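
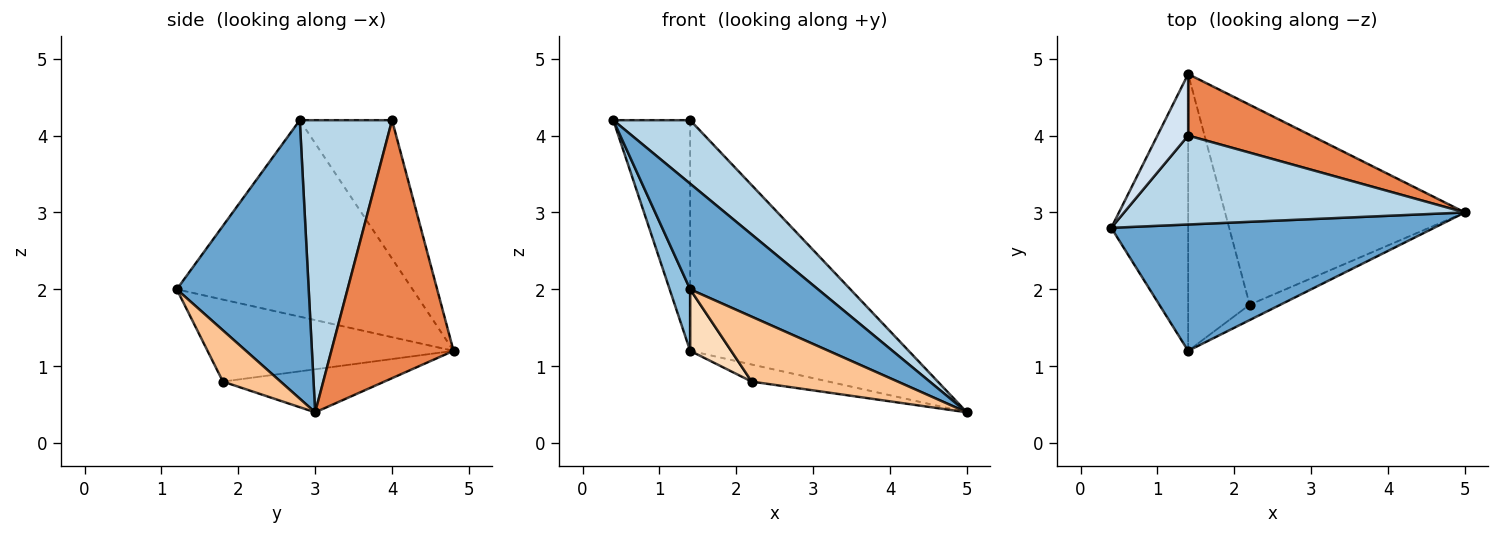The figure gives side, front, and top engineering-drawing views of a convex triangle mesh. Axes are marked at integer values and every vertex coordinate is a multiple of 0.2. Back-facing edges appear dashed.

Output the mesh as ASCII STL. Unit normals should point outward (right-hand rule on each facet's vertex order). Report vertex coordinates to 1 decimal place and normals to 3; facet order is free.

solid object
 facet normal 0.552 -0.535 0.640
  outer loop
   vertex 1.4 1.2 2.0
   vertex 5.0 3.0 0.4
   vertex 0.4 2.8 4.2
  endloop
 endfacet
 facet normal -0.928 -0.081 -0.363
  outer loop
   vertex 1.4 1.2 2.0
   vertex 0.4 2.8 4.2
   vertex 1.4 4.8 1.2
  endloop
 endfacet
 facet normal 0.572 -0.477 0.667
  outer loop
   vertex 1.4 4.0 4.2
   vertex 0.4 2.8 4.2
   vertex 5.0 3.0 0.4
  endloop
 endfacet
 facet normal -0.757 0.631 0.168
  outer loop
   vertex 1.4 4.0 4.2
   vertex 1.4 4.8 1.2
   vertex 0.4 2.8 4.2
  endloop
 endfacet
 facet normal 0.475 0.850 0.227
  outer loop
   vertex 1.4 4.0 4.2
   vertex 5.0 3.0 0.4
   vertex 1.4 4.8 1.2
  endloop
 endfacet
 facet normal -0.176 0.084 -0.981
  outer loop
   vertex 2.2 1.8 0.8
   vertex 1.4 4.8 1.2
   vertex 5.0 3.0 0.4
  endloop
 endfacet
 facet normal 0.359 -0.908 -0.215
  outer loop
   vertex 2.2 1.8 0.8
   vertex 5.0 3.0 0.4
   vertex 1.4 1.2 2.0
  endloop
 endfacet
 facet normal -0.793 -0.132 -0.595
  outer loop
   vertex 2.2 1.8 0.8
   vertex 1.4 1.2 2.0
   vertex 1.4 4.8 1.2
  endloop
 endfacet
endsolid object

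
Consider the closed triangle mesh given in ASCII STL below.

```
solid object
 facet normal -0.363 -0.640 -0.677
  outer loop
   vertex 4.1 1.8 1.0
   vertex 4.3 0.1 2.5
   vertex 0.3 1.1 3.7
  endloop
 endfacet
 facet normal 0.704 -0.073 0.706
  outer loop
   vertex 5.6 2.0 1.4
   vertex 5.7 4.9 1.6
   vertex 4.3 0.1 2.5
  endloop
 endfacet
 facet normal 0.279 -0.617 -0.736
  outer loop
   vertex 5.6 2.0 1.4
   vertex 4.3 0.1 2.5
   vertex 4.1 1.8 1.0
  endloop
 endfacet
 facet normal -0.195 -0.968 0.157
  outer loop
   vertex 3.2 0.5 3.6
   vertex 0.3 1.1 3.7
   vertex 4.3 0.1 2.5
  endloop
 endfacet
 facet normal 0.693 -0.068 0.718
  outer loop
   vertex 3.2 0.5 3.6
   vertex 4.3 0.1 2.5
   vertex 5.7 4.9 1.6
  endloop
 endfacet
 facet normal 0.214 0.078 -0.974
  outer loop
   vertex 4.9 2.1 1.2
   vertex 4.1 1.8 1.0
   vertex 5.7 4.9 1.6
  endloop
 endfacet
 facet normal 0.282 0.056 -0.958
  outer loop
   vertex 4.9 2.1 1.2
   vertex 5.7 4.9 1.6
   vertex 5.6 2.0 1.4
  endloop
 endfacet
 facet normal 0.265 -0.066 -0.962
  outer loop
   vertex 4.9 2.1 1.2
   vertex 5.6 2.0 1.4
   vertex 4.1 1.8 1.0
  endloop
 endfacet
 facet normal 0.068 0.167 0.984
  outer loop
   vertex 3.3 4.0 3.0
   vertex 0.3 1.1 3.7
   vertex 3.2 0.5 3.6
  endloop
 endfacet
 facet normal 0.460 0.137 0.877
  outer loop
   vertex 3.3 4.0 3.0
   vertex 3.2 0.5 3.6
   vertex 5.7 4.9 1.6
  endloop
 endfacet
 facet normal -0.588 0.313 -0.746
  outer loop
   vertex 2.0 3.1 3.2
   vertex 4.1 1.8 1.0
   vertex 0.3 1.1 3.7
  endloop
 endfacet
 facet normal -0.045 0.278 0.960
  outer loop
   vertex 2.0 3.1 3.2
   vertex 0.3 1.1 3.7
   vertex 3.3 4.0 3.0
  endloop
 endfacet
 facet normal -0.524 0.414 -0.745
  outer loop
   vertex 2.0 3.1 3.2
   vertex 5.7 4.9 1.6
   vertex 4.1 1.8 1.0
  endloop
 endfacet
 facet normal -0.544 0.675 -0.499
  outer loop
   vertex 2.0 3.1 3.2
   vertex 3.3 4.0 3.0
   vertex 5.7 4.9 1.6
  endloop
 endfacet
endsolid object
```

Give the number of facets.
14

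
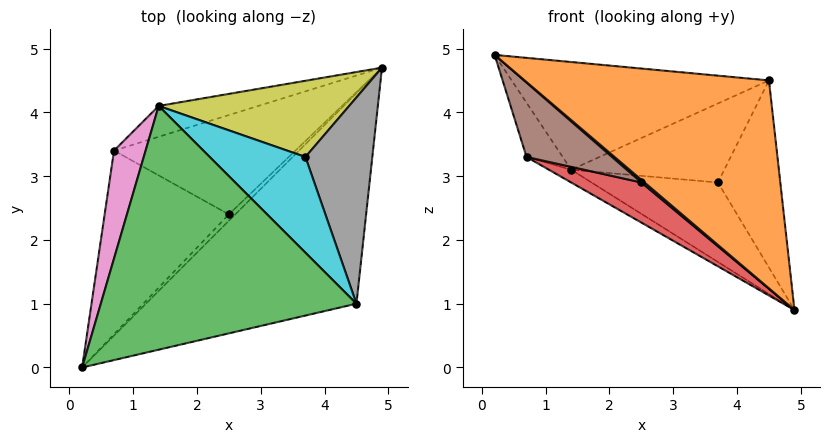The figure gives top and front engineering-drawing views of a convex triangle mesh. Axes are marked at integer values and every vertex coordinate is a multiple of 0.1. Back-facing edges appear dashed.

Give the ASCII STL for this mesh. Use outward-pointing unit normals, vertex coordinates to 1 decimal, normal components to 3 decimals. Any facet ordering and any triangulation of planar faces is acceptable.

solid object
 facet normal -0.365 -0.365 -0.857
  outer loop
   vertex 2.5 2.4 2.9
   vertex 4.9 4.7 0.9
   vertex 0.2 0.0 4.9
  endloop
 endfacet
 facet normal 0.097 -0.699 -0.708
  outer loop
   vertex 4.5 1.0 4.5
   vertex 0.2 0.0 4.9
   vertex 4.9 4.7 0.9
  endloop
 endfacet
 facet normal -0.009 0.404 0.915
  outer loop
   vertex 1.4 4.1 3.1
   vertex 0.2 0.0 4.9
   vertex 4.5 1.0 4.5
  endloop
 endfacet
 facet normal -0.383 -0.346 -0.857
  outer loop
   vertex 0.7 3.4 3.3
   vertex 4.9 4.7 0.9
   vertex 2.5 2.4 2.9
  endloop
 endfacet
 facet normal -0.543 0.321 -0.776
  outer loop
   vertex 0.7 3.4 3.3
   vertex 1.4 4.1 3.1
   vertex 4.9 4.7 0.9
  endloop
 endfacet
 facet normal -0.383 -0.347 -0.856
  outer loop
   vertex 0.7 3.4 3.3
   vertex 2.5 2.4 2.9
   vertex 0.2 0.0 4.9
  endloop
 endfacet
 facet normal -0.190 0.441 0.877
  outer loop
   vertex 0.7 3.4 3.3
   vertex 0.2 0.0 4.9
   vertex 1.4 4.1 3.1
  endloop
 endfacet
 facet normal 0.411 0.613 0.675
  outer loop
   vertex 3.7 3.3 2.9
   vertex 4.5 1.0 4.5
   vertex 4.9 4.7 0.9
  endloop
 endfacet
 facet normal 0.297 0.689 0.661
  outer loop
   vertex 3.7 3.3 2.9
   vertex 4.9 4.7 0.9
   vertex 1.4 4.1 3.1
  endloop
 endfacet
 facet normal 0.277 0.612 0.741
  outer loop
   vertex 3.7 3.3 2.9
   vertex 1.4 4.1 3.1
   vertex 4.5 1.0 4.5
  endloop
 endfacet
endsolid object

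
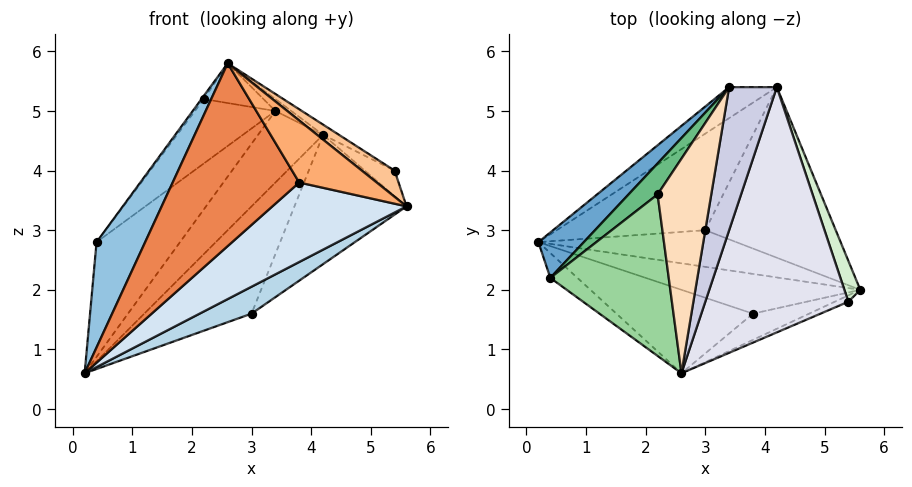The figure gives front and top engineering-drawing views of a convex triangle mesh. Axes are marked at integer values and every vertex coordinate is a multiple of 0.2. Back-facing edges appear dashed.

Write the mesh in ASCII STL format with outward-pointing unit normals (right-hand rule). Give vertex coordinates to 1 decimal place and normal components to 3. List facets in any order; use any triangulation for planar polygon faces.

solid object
 facet normal -0.784 0.577 0.229
  outer loop
   vertex 0.4 2.2 2.8
   vertex 3.4 5.4 5.0
   vertex 0.2 2.8 0.6
  endloop
 endfacet
 facet normal -0.367 -0.905 -0.214
  outer loop
   vertex 0.4 2.2 2.8
   vertex 0.2 2.8 0.6
   vertex 2.6 0.6 5.8
  endloop
 endfacet
 facet normal 0.313 -0.562 -0.765
  outer loop
   vertex 3.0 3.0 1.6
   vertex 5.6 2.0 3.4
   vertex 0.2 2.8 0.6
  endloop
 endfacet
 facet normal 0.099 -0.890 -0.445
  outer loop
   vertex 3.8 1.6 3.8
   vertex 0.2 2.8 0.6
   vertex 5.6 2.0 3.4
  endloop
 endfacet
 facet normal 0.066 -0.908 -0.414
  outer loop
   vertex 3.8 1.6 3.8
   vertex 2.6 0.6 5.8
   vertex 0.2 2.8 0.6
  endloop
 endfacet
 facet normal 0.117 -0.915 -0.387
  outer loop
   vertex 3.8 1.6 3.8
   vertex 5.6 2.0 3.4
   vertex 2.6 0.6 5.8
  endloop
 endfacet
 facet normal 0.256 -0.939 -0.228
  outer loop
   vertex 5.4 1.8 4.0
   vertex 2.6 0.6 5.8
   vertex 5.6 2.0 3.4
  endloop
 endfacet
 facet normal -0.109 0.181 0.977
  outer loop
   vertex 2.2 3.6 5.2
   vertex 2.6 0.6 5.8
   vertex 3.4 5.4 5.0
  endloop
 endfacet
 facet normal -0.788 0.555 0.267
  outer loop
   vertex 2.2 3.6 5.2
   vertex 3.4 5.4 5.0
   vertex 0.4 2.2 2.8
  endloop
 endfacet
 facet normal -0.803 0.012 0.595
  outer loop
   vertex 2.2 3.6 5.2
   vertex 0.4 2.2 2.8
   vertex 2.6 0.6 5.8
  endloop
 endfacet
 facet normal 0.617 0.475 -0.627
  outer loop
   vertex 4.2 5.4 4.6
   vertex 5.6 2.0 3.4
   vertex 3.0 3.0 1.6
  endloop
 endfacet
 facet normal 0.896 0.236 0.377
  outer loop
   vertex 4.2 5.4 4.6
   vertex 5.4 1.8 4.0
   vertex 5.6 2.0 3.4
  endloop
 endfacet
 facet normal -0.195 0.900 -0.390
  outer loop
   vertex 4.2 5.4 4.6
   vertex 0.2 2.8 0.6
   vertex 3.4 5.4 5.0
  endloop
 endfacet
 facet normal 0.183 0.731 -0.658
  outer loop
   vertex 4.2 5.4 4.6
   vertex 3.0 3.0 1.6
   vertex 0.2 2.8 0.6
  endloop
 endfacet
 facet normal 0.446 0.074 0.892
  outer loop
   vertex 4.2 5.4 4.6
   vertex 3.4 5.4 5.0
   vertex 2.6 0.6 5.8
  endloop
 endfacet
 facet normal 0.530 0.035 0.847
  outer loop
   vertex 4.2 5.4 4.6
   vertex 2.6 0.6 5.8
   vertex 5.4 1.8 4.0
  endloop
 endfacet
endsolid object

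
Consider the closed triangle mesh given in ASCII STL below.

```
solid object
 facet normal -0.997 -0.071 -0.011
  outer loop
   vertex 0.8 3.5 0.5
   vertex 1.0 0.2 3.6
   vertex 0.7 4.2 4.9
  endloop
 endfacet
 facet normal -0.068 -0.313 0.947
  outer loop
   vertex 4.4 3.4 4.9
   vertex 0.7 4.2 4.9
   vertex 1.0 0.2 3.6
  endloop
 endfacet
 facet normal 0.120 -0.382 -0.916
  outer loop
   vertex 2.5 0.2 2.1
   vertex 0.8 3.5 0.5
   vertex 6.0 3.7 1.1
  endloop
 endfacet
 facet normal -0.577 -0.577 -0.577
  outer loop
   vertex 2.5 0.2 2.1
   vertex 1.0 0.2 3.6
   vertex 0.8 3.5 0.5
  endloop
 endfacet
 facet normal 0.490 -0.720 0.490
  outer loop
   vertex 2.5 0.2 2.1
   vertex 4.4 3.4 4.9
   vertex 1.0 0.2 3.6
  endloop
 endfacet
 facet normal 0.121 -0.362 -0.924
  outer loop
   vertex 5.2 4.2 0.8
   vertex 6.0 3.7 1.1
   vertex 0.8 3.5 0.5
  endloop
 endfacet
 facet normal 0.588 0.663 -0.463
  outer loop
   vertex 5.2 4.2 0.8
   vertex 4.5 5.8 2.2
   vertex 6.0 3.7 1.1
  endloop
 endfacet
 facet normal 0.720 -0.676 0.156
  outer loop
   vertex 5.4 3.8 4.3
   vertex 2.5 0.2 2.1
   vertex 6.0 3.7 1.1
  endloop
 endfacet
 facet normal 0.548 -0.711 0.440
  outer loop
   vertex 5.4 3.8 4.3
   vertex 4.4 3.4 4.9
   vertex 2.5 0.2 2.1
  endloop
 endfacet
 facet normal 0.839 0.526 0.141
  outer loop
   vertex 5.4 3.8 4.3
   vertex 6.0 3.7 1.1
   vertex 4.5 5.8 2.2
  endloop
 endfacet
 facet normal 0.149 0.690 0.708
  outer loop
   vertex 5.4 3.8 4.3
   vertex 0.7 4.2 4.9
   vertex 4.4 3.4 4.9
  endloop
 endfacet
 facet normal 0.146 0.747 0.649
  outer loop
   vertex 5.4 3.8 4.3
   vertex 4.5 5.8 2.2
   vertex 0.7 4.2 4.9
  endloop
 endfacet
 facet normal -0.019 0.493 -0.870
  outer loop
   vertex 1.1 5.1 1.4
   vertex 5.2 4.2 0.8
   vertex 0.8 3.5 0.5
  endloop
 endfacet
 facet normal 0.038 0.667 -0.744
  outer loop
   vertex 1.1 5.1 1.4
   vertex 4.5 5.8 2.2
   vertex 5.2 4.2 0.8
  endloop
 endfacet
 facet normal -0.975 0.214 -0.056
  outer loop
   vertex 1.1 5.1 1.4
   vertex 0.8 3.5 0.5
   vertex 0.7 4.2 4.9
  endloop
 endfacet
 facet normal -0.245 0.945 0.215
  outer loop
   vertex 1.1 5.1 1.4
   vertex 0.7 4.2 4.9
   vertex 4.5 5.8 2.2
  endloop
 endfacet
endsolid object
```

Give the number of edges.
24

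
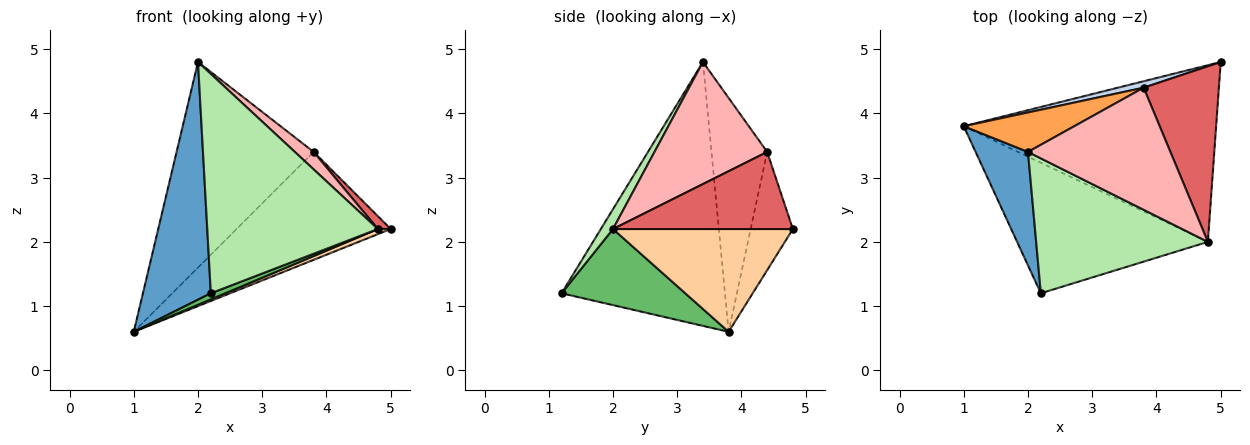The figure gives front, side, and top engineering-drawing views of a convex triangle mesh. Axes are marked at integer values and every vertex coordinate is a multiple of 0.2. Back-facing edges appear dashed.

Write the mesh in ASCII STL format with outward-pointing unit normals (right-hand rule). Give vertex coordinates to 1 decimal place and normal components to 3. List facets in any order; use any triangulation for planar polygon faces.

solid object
 facet normal -0.908 -0.378 0.180
  outer loop
   vertex 2.0 3.4 4.8
   vertex 1.0 3.8 0.6
   vertex 2.2 1.2 1.2
  endloop
 endfacet
 facet normal -0.264 0.963 0.057
  outer loop
   vertex 3.8 4.4 3.4
   vertex 5.0 4.8 2.2
   vertex 1.0 3.8 0.6
  endloop
 endfacet
 facet normal -0.371 0.912 0.175
  outer loop
   vertex 3.8 4.4 3.4
   vertex 1.0 3.8 0.6
   vertex 2.0 3.4 4.8
  endloop
 endfacet
 facet normal 0.377 -0.027 -0.926
  outer loop
   vertex 4.8 2.0 2.2
   vertex 1.0 3.8 0.6
   vertex 5.0 4.8 2.2
  endloop
 endfacet
 facet normal 0.370 -0.043 -0.928
  outer loop
   vertex 4.8 2.0 2.2
   vertex 2.2 1.2 1.2
   vertex 1.0 3.8 0.6
  endloop
 endfacet
 facet normal 0.060 -0.850 0.523
  outer loop
   vertex 4.8 2.0 2.2
   vertex 2.0 3.4 4.8
   vertex 2.2 1.2 1.2
  endloop
 endfacet
 facet normal 0.715 -0.051 0.698
  outer loop
   vertex 4.8 2.0 2.2
   vertex 5.0 4.8 2.2
   vertex 3.8 4.4 3.4
  endloop
 endfacet
 facet normal 0.647 -0.108 0.755
  outer loop
   vertex 4.8 2.0 2.2
   vertex 3.8 4.4 3.4
   vertex 2.0 3.4 4.8
  endloop
 endfacet
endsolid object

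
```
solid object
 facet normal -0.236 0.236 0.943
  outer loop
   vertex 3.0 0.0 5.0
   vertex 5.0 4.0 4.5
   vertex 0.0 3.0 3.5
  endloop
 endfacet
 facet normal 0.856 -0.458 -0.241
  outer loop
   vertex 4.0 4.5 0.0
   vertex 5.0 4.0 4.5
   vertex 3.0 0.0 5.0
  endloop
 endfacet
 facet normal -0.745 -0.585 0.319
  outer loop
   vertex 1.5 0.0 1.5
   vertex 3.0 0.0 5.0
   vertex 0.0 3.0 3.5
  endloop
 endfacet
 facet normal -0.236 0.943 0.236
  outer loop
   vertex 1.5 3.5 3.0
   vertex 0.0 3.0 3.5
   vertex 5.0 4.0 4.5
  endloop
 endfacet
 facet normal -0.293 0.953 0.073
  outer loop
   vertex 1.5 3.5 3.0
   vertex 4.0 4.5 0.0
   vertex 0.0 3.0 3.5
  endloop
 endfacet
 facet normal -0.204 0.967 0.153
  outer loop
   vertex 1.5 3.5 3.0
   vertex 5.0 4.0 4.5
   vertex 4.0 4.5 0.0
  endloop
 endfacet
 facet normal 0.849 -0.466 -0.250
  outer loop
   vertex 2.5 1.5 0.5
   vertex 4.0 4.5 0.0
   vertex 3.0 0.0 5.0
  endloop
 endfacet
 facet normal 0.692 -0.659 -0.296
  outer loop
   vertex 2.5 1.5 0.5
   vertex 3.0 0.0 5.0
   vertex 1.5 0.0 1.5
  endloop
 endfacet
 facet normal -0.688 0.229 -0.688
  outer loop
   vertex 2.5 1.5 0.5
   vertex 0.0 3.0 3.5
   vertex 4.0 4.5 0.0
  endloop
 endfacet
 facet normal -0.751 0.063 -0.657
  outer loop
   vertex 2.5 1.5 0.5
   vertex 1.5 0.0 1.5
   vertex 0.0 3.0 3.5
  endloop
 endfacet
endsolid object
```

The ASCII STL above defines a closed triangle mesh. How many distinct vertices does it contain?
7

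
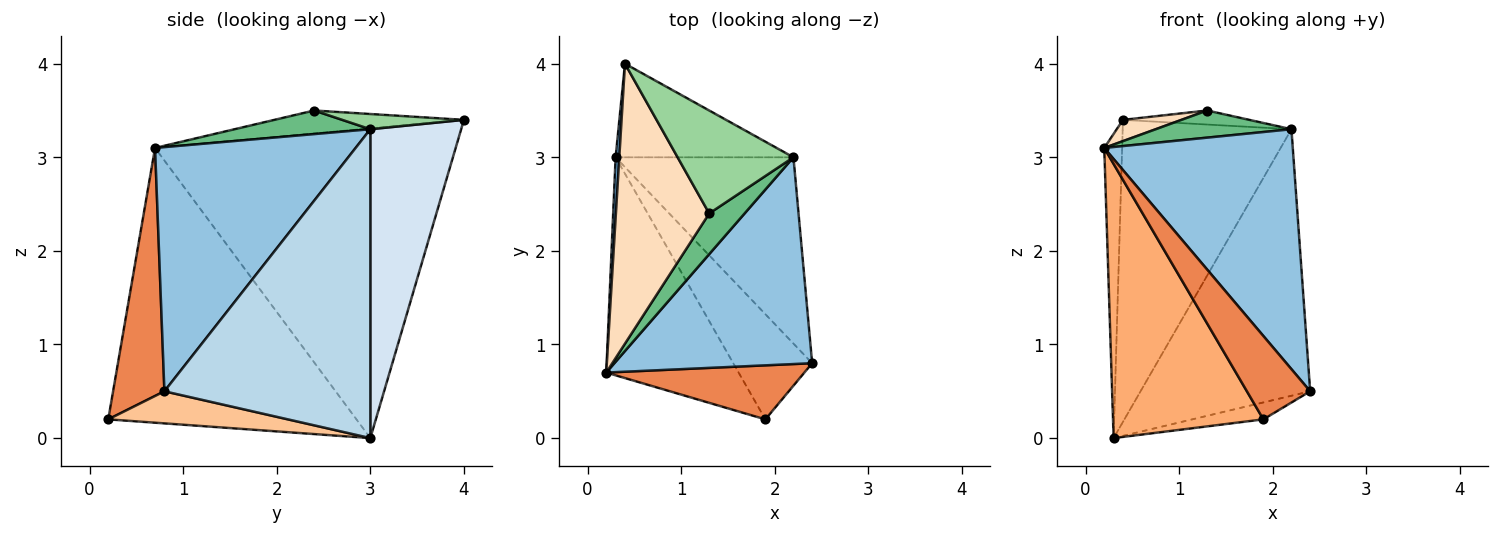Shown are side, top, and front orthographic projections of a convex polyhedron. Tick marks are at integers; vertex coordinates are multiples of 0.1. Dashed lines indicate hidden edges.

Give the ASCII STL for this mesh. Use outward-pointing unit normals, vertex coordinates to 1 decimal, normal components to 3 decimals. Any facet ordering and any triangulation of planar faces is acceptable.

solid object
 facet normal -0.998 0.059 0.012
  outer loop
   vertex 0.3 3.0 0.0
   vertex 0.2 0.7 3.1
   vertex 0.4 4.0 3.4
  endloop
 endfacet
 facet normal 0.627 -0.590 0.508
  outer loop
   vertex 2.2 3.0 3.3
   vertex 0.2 0.7 3.1
   vertex 2.4 0.8 0.5
  endloop
 endfacet
 facet normal 0.705 0.581 -0.406
  outer loop
   vertex 2.2 3.0 3.3
   vertex 2.4 0.8 0.5
   vertex 0.3 3.0 0.0
  endloop
 endfacet
 facet normal 0.457 0.849 -0.263
  outer loop
   vertex 2.2 3.0 3.3
   vertex 0.3 3.0 0.0
   vertex 0.4 4.0 3.4
  endloop
 endfacet
 facet normal 0.563 -0.694 0.450
  outer loop
   vertex 1.9 0.2 0.2
   vertex 2.4 0.8 0.5
   vertex 0.2 0.7 3.1
  endloop
 endfacet
 facet normal -0.791 -0.479 -0.381
  outer loop
   vertex 1.9 0.2 0.2
   vertex 0.2 0.7 3.1
   vertex 0.3 3.0 0.0
  endloop
 endfacet
 facet normal 0.373 0.148 -0.916
  outer loop
   vertex 1.9 0.2 0.2
   vertex 0.3 3.0 0.0
   vertex 2.4 0.8 0.5
  endloop
 endfacet
 facet normal -0.238 -0.074 0.968
  outer loop
   vertex 1.3 2.4 3.5
   vertex 0.4 4.0 3.4
   vertex 0.2 0.7 3.1
  endloop
 endfacet
 facet normal 0.485 -0.485 0.728
  outer loop
   vertex 1.3 2.4 3.5
   vertex 0.2 0.7 3.1
   vertex 2.2 3.0 3.3
  endloop
 endfacet
 facet normal 0.129 0.134 0.983
  outer loop
   vertex 1.3 2.4 3.5
   vertex 2.2 3.0 3.3
   vertex 0.4 4.0 3.4
  endloop
 endfacet
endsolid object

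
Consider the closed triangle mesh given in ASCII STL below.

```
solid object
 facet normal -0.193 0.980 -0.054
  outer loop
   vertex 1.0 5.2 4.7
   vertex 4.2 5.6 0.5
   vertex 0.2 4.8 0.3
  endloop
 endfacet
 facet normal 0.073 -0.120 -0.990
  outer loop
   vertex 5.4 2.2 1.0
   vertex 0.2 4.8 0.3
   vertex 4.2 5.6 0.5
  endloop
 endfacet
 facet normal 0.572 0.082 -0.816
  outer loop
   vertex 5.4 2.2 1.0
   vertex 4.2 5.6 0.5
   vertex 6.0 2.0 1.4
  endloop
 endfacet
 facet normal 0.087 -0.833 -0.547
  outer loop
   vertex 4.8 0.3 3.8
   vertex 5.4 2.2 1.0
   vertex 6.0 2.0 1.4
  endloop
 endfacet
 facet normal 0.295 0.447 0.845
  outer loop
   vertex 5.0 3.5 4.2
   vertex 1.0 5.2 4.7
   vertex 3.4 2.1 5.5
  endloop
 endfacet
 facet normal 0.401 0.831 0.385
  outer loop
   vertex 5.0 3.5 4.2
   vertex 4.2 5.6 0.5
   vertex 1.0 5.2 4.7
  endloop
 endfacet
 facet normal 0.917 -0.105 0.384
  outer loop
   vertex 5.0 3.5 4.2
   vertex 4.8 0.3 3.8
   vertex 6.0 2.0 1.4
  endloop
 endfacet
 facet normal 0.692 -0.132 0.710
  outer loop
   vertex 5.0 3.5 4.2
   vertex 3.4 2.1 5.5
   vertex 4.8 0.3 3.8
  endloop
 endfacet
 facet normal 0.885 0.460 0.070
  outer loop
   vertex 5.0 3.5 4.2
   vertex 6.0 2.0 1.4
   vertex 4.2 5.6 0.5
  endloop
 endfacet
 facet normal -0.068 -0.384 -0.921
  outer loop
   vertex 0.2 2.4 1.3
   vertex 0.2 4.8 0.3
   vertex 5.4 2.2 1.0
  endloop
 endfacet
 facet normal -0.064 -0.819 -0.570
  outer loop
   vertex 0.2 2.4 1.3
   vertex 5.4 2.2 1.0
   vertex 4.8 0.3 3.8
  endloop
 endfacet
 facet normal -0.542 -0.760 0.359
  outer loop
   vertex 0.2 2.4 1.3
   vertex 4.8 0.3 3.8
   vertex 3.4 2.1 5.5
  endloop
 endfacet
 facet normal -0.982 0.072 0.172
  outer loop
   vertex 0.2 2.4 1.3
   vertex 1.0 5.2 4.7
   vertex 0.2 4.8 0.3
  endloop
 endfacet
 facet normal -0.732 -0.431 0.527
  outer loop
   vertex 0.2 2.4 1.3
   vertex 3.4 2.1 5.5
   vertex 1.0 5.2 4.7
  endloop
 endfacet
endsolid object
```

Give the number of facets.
14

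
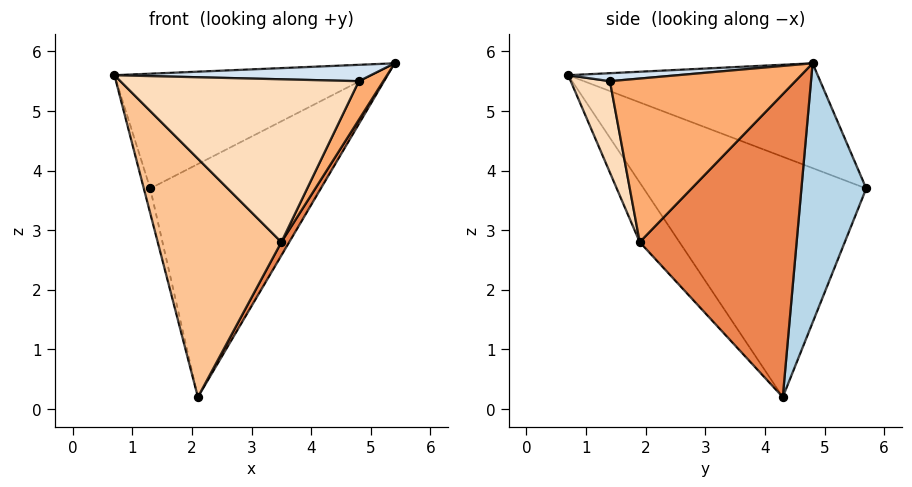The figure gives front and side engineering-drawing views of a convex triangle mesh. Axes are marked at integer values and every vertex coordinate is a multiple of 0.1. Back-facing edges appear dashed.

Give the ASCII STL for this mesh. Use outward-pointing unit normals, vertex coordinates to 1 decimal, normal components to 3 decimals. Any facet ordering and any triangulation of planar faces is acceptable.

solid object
 facet normal -0.358 0.369 0.858
  outer loop
   vertex 1.3 5.7 3.7
   vertex 0.7 0.7 5.6
   vertex 5.4 4.8 5.8
  endloop
 endfacet
 facet normal -0.972 0.028 -0.233
  outer loop
   vertex 2.1 4.3 0.2
   vertex 0.7 0.7 5.6
   vertex 1.3 5.7 3.7
  endloop
 endfacet
 facet normal 0.341 0.897 -0.281
  outer loop
   vertex 2.1 4.3 0.2
   vertex 1.3 5.7 3.7
   vertex 5.4 4.8 5.8
  endloop
 endfacet
 facet normal 0.040 -0.095 0.995
  outer loop
   vertex 4.8 1.4 5.5
   vertex 5.4 4.8 5.8
   vertex 0.7 0.7 5.6
  endloop
 endfacet
 facet normal 0.862 -0.043 -0.504
  outer loop
   vertex 3.5 1.9 2.8
   vertex 2.1 4.3 0.2
   vertex 5.4 4.8 5.8
  endloop
 endfacet
 facet normal 0.886 -0.117 -0.448
  outer loop
   vertex 3.5 1.9 2.8
   vertex 5.4 4.8 5.8
   vertex 4.8 1.4 5.5
  endloop
 endfacet
 facet normal -0.249 -0.775 -0.581
  outer loop
   vertex 3.5 1.9 2.8
   vertex 0.7 0.7 5.6
   vertex 2.1 4.3 0.2
  endloop
 endfacet
 facet normal 0.157 -0.955 -0.252
  outer loop
   vertex 3.5 1.9 2.8
   vertex 4.8 1.4 5.5
   vertex 0.7 0.7 5.6
  endloop
 endfacet
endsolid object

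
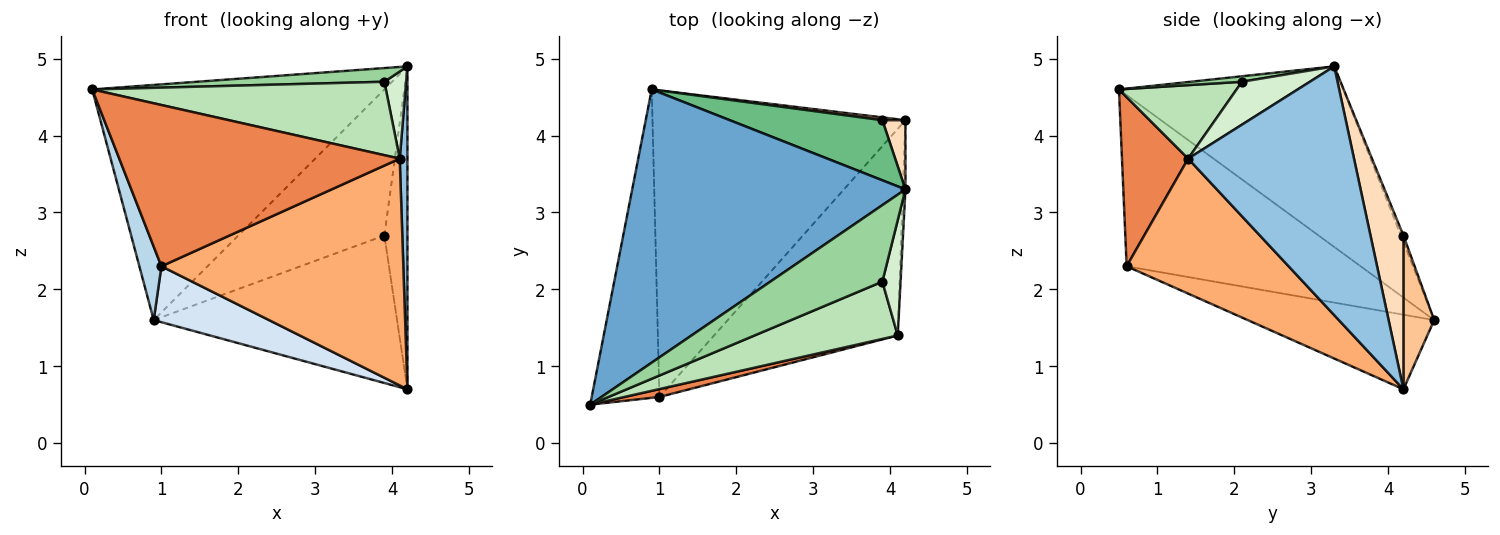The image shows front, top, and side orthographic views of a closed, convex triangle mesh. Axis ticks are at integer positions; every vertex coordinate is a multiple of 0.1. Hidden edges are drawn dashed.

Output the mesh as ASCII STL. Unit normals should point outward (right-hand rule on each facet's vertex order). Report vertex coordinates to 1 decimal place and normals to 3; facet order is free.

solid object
 facet normal -0.448 0.583 0.678
  outer loop
   vertex 4.2 3.3 4.9
   vertex 0.9 4.6 1.6
   vertex 0.1 0.5 4.6
  endloop
 endfacet
 facet normal 0.999 -0.046 -0.010
  outer loop
   vertex 4.1 1.4 3.7
   vertex 4.2 4.2 0.7
   vertex 4.2 3.3 4.9
  endloop
 endfacet
 facet normal -0.926 -0.087 -0.366
  outer loop
   vertex 1.0 0.6 2.3
   vertex 0.1 0.5 4.6
   vertex 0.9 4.6 1.6
  endloop
 endfacet
 facet normal -0.279 -0.172 -0.945
  outer loop
   vertex 1.0 0.6 2.3
   vertex 0.9 4.6 1.6
   vertex 4.2 4.2 0.7
  endloop
 endfacet
 facet normal 0.229 -0.972 0.048
  outer loop
   vertex 1.0 0.6 2.3
   vertex 4.1 1.4 3.7
   vertex 0.1 0.5 4.6
  endloop
 endfacet
 facet normal 0.444 -0.663 -0.604
  outer loop
   vertex 1.0 0.6 2.3
   vertex 4.2 4.2 0.7
   vertex 4.1 1.4 3.7
  endloop
 endfacet
 facet normal 0.125 0.992 0.019
  outer loop
   vertex 3.9 4.2 2.7
   vertex 4.2 4.2 0.7
   vertex 0.9 4.6 1.6
  endloop
 endfacet
 facet normal 0.813 0.569 0.122
  outer loop
   vertex 3.9 4.2 2.7
   vertex 4.2 3.3 4.9
   vertex 4.2 4.2 0.7
  endloop
 endfacet
 facet normal -0.016 0.925 0.380
  outer loop
   vertex 3.9 4.2 2.7
   vertex 0.9 4.6 1.6
   vertex 4.2 3.3 4.9
  endloop
 endfacet
 facet normal 0.048 -0.176 0.983
  outer loop
   vertex 3.9 2.1 4.7
   vertex 4.2 3.3 4.9
   vertex 0.1 0.5 4.6
  endloop
 endfacet
 facet normal 0.301 -0.752 0.587
  outer loop
   vertex 3.9 2.1 4.7
   vertex 0.1 0.5 4.6
   vertex 4.1 1.4 3.7
  endloop
 endfacet
 facet normal 0.883 -0.283 0.375
  outer loop
   vertex 3.9 2.1 4.7
   vertex 4.1 1.4 3.7
   vertex 4.2 3.3 4.9
  endloop
 endfacet
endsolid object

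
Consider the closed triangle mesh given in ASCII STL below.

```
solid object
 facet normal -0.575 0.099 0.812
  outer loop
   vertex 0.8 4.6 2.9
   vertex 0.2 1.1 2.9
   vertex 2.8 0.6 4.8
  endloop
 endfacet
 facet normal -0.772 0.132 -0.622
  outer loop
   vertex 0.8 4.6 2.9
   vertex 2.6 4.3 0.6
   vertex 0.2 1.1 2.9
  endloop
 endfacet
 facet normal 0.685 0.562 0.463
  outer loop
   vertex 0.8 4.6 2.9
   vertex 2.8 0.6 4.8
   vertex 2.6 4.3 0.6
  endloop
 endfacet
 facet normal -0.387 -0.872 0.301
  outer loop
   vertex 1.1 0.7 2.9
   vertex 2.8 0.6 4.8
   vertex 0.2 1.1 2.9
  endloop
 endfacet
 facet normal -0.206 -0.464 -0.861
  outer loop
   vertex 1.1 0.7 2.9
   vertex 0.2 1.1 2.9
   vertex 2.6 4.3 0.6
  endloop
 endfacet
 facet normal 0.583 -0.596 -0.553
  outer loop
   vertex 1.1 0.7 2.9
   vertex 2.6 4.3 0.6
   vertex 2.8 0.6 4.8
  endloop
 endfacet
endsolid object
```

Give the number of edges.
9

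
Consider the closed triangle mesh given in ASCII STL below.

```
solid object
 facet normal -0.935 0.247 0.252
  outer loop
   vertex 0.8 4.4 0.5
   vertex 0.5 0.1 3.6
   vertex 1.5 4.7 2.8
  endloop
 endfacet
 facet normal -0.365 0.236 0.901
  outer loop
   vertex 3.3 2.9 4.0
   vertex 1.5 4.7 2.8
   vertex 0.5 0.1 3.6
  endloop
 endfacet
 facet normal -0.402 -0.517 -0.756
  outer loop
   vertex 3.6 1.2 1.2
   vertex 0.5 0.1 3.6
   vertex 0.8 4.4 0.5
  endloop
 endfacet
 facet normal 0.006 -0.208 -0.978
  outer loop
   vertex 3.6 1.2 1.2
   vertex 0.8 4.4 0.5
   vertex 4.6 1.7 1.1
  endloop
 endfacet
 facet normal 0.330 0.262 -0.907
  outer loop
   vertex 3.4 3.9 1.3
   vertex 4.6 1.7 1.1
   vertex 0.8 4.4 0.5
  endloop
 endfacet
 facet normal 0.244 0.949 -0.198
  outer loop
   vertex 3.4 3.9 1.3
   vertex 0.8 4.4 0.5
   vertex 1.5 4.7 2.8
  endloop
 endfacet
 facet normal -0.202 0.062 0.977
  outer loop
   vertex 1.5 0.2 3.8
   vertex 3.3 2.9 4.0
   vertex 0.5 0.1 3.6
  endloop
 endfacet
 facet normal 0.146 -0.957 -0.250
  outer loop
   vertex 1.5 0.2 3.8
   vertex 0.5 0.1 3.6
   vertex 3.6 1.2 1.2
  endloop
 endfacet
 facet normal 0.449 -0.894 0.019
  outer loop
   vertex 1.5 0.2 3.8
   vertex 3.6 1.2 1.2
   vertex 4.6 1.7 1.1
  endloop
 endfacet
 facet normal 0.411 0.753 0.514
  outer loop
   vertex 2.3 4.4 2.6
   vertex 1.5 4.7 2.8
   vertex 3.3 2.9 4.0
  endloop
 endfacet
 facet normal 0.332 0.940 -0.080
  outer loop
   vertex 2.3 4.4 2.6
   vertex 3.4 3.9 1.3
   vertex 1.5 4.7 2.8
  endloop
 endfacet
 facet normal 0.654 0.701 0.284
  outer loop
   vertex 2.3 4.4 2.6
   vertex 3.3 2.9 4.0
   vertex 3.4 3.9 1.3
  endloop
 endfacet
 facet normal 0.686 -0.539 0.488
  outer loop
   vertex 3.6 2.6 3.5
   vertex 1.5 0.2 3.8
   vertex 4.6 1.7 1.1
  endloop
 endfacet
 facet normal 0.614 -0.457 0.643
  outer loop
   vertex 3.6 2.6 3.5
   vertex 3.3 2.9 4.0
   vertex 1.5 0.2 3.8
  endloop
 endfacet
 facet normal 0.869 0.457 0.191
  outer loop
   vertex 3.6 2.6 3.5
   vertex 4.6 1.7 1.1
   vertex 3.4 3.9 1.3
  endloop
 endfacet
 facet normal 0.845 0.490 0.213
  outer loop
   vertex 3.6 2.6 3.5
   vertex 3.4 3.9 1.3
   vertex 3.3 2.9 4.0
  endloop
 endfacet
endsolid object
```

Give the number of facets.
16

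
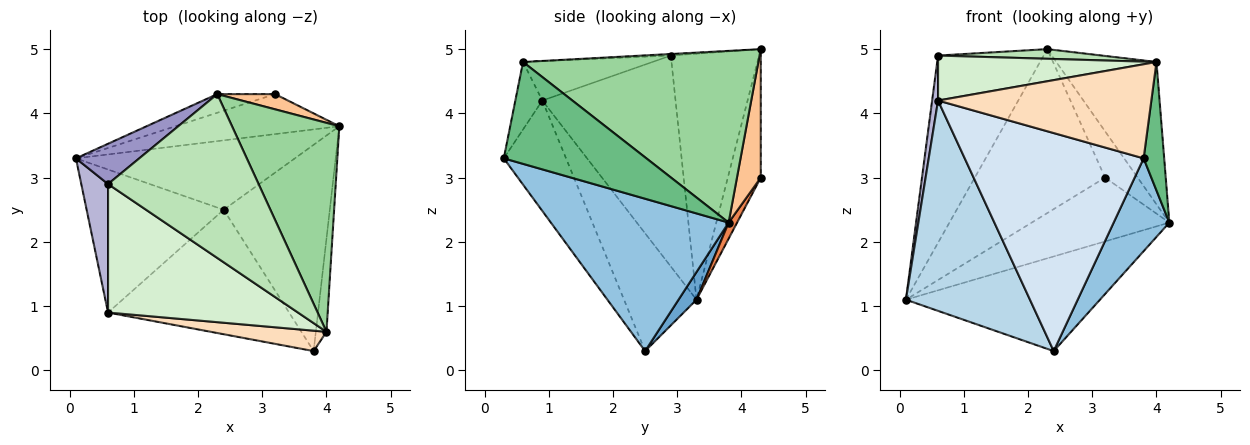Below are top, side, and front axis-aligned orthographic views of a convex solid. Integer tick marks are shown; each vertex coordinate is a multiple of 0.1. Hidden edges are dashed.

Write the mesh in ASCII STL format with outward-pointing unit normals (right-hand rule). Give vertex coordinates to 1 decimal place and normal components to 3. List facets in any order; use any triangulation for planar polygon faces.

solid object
 facet normal 0.075 0.804 -0.590
  outer loop
   vertex 2.4 2.5 0.3
   vertex 0.1 3.3 1.1
   vertex 4.2 3.8 2.3
  endloop
 endfacet
 facet normal 0.795 -0.249 -0.553
  outer loop
   vertex 2.4 2.5 0.3
   vertex 4.2 3.8 2.3
   vertex 3.8 0.3 3.3
  endloop
 endfacet
 facet normal -0.435 -0.745 -0.506
  outer loop
   vertex 2.4 2.5 0.3
   vertex 0.6 0.9 4.2
   vertex 0.1 3.3 1.1
  endloop
 endfacet
 facet normal -0.289 -0.831 -0.475
  outer loop
   vertex 2.4 2.5 0.3
   vertex 3.8 0.3 3.3
   vertex 0.6 0.9 4.2
  endloop
 endfacet
 facet normal 0.052 0.846 -0.530
  outer loop
   vertex 3.2 4.3 3.0
   vertex 4.2 3.8 2.3
   vertex 0.1 3.3 1.1
  endloop
 endfacet
 facet normal -0.244 0.964 -0.110
  outer loop
   vertex 3.2 4.3 3.0
   vertex 0.1 3.3 1.1
   vertex 2.3 4.3 5.0
  endloop
 endfacet
 facet normal 0.570 0.781 0.256
  outer loop
   vertex 3.2 4.3 3.0
   vertex 2.3 4.3 5.0
   vertex 4.2 3.8 2.3
  endloop
 endfacet
 facet normal -0.123 -0.970 0.210
  outer loop
   vertex 4.0 0.6 4.8
   vertex 0.6 0.9 4.2
   vertex 3.8 0.3 3.3
  endloop
 endfacet
 facet normal 0.985 -0.142 -0.103
  outer loop
   vertex 4.0 0.6 4.8
   vertex 3.8 0.3 3.3
   vertex 4.2 3.8 2.3
  endloop
 endfacet
 facet normal 0.798 0.340 0.498
  outer loop
   vertex 4.0 0.6 4.8
   vertex 4.2 3.8 2.3
   vertex 2.3 4.3 5.0
  endloop
 endfacet
 facet normal -0.010 -0.059 0.998
  outer loop
   vertex 0.6 2.9 4.9
   vertex 4.0 0.6 4.8
   vertex 2.3 4.3 5.0
  endloop
 endfacet
 facet normal -0.192 -0.324 0.926
  outer loop
   vertex 0.6 2.9 4.9
   vertex 0.6 0.9 4.2
   vertex 4.0 0.6 4.8
  endloop
 endfacet
 facet normal -0.633 0.757 0.163
  outer loop
   vertex 0.6 2.9 4.9
   vertex 2.3 4.3 5.0
   vertex 0.1 3.3 1.1
  endloop
 endfacet
 facet normal -0.991 -0.044 0.126
  outer loop
   vertex 0.6 2.9 4.9
   vertex 0.1 3.3 1.1
   vertex 0.6 0.9 4.2
  endloop
 endfacet
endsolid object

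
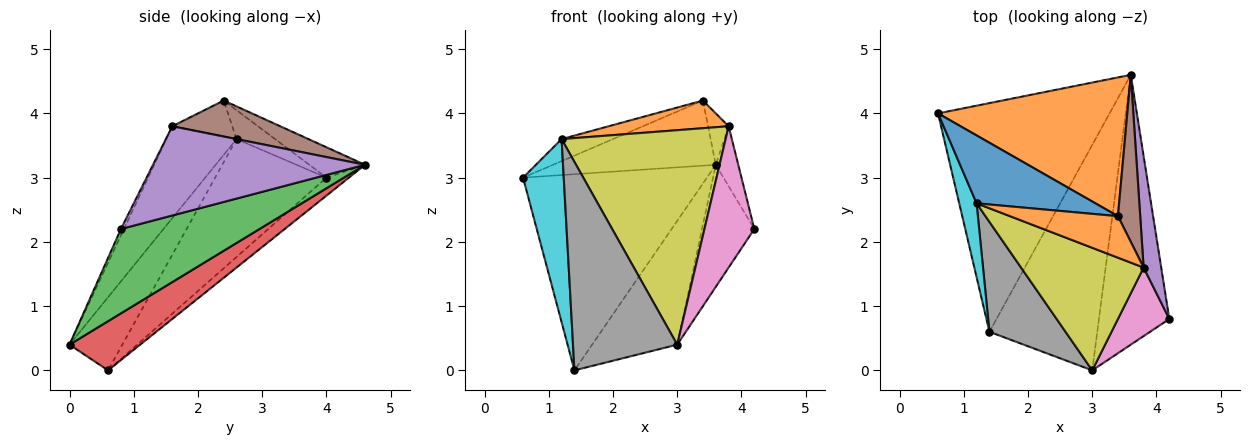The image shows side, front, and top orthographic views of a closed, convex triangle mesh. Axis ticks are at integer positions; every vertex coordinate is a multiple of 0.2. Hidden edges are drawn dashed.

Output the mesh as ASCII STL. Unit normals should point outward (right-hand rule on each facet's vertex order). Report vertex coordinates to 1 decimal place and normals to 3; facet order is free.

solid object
 facet normal -0.079 0.649 -0.757
  outer loop
   vertex 1.4 0.6 0.0
   vertex 0.6 4.0 3.0
   vertex 3.6 4.6 3.2
  endloop
 endfacet
 facet normal -0.144 0.420 0.896
  outer loop
   vertex 3.4 2.4 4.2
   vertex 3.6 4.6 3.2
   vertex 0.6 4.0 3.0
  endloop
 endfacet
 facet normal 0.737 0.278 -0.615
  outer loop
   vertex 3.0 0.0 0.4
   vertex 3.6 4.6 3.2
   vertex 4.2 0.8 2.2
  endloop
 endfacet
 facet normal 0.371 0.447 -0.814
  outer loop
   vertex 3.0 0.0 0.4
   vertex 1.4 0.6 0.0
   vertex 3.6 4.6 3.2
  endloop
 endfacet
 facet normal 0.976 0.104 0.192
  outer loop
   vertex 3.8 1.6 3.8
   vertex 4.2 0.8 2.2
   vertex 3.6 4.6 3.2
  endloop
 endfacet
 facet normal 0.839 0.160 0.520
  outer loop
   vertex 3.8 1.6 3.8
   vertex 3.6 4.6 3.2
   vertex 3.4 2.4 4.2
  endloop
 endfacet
 facet normal -0.054 -0.898 0.436
  outer loop
   vertex 3.8 1.6 3.8
   vertex 3.0 0.0 0.4
   vertex 4.2 0.8 2.2
  endloop
 endfacet
 facet normal -0.409 -0.807 0.426
  outer loop
   vertex 1.2 2.6 3.6
   vertex 1.4 0.6 0.0
   vertex 3.0 0.0 0.4
  endloop
 endfacet
 facet normal -0.349 -0.814 0.465
  outer loop
   vertex 1.2 2.6 3.6
   vertex 3.0 0.0 0.4
   vertex 3.8 1.6 3.8
  endloop
 endfacet
 facet normal -0.930 -0.340 0.137
  outer loop
   vertex 1.2 2.6 3.6
   vertex 0.6 4.0 3.0
   vertex 1.4 0.6 0.0
  endloop
 endfacet
 facet normal -0.225 0.301 0.927
  outer loop
   vertex 1.2 2.6 3.6
   vertex 3.4 2.4 4.2
   vertex 0.6 4.0 3.0
  endloop
 endfacet
 facet normal -0.267 -0.535 0.802
  outer loop
   vertex 1.2 2.6 3.6
   vertex 3.8 1.6 3.8
   vertex 3.4 2.4 4.2
  endloop
 endfacet
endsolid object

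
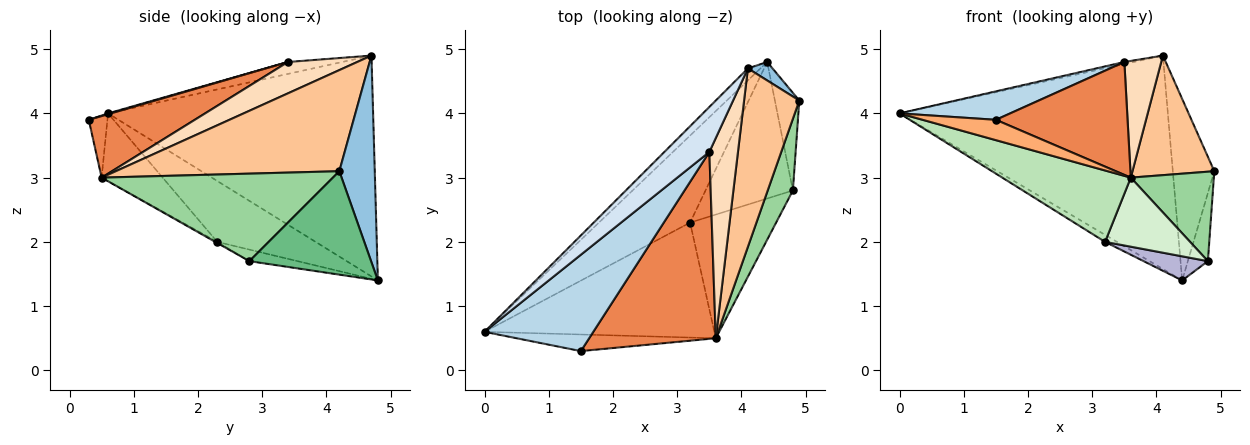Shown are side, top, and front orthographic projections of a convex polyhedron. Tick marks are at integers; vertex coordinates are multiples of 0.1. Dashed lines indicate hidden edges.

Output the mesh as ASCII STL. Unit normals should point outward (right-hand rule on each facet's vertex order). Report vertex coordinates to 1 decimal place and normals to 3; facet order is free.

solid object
 facet normal -0.702 0.711 -0.040
  outer loop
   vertex 4.4 4.8 1.4
   vertex 0.0 0.6 4.0
   vertex 4.1 4.7 4.9
  endloop
 endfacet
 facet normal 0.647 0.758 0.077
  outer loop
   vertex 4.4 4.8 1.4
   vertex 4.1 4.7 4.9
   vertex 4.9 4.2 3.1
  endloop
 endfacet
 facet normal 0.007 -0.283 0.959
  outer loop
   vertex 3.5 3.4 4.8
   vertex 0.0 0.6 4.0
   vertex 1.5 0.3 3.9
  endloop
 endfacet
 facet normal -0.256 0.044 0.966
  outer loop
   vertex 3.5 3.4 4.8
   vertex 4.1 4.7 4.9
   vertex 0.0 0.6 4.0
  endloop
 endfacet
 facet normal 0.384 -0.477 0.790
  outer loop
   vertex 3.6 0.5 3.0
   vertex 3.5 3.4 4.8
   vertex 1.5 0.3 3.9
  endloop
 endfacet
 facet normal -0.193 -0.760 -0.620
  outer loop
   vertex 3.6 0.5 3.0
   vertex 1.5 0.3 3.9
   vertex 0.0 0.6 4.0
  endloop
 endfacet
 facet normal 0.836 -0.306 0.456
  outer loop
   vertex 3.6 0.5 3.0
   vertex 4.9 4.2 3.1
   vertex 4.1 4.7 4.9
  endloop
 endfacet
 facet normal 0.688 -0.366 0.627
  outer loop
   vertex 3.6 0.5 3.0
   vertex 4.1 4.7 4.9
   vertex 3.5 3.4 4.8
  endloop
 endfacet
 facet normal 0.961 0.158 -0.227
  outer loop
   vertex 4.8 2.8 1.7
   vertex 4.4 4.8 1.4
   vertex 4.9 4.2 3.1
  endloop
 endfacet
 facet normal 0.908 -0.326 0.261
  outer loop
   vertex 4.8 2.8 1.7
   vertex 4.9 4.2 3.1
   vertex 3.6 0.5 3.0
  endloop
 endfacet
 facet normal -0.243 -0.512 -0.824
  outer loop
   vertex 3.2 2.3 2.0
   vertex 3.6 0.5 3.0
   vertex 0.0 0.6 4.0
  endloop
 endfacet
 facet normal -0.011 -0.488 -0.873
  outer loop
   vertex 3.2 2.3 2.0
   vertex 4.8 2.8 1.7
   vertex 3.6 0.5 3.0
  endloop
 endfacet
 facet normal -0.554 0.067 -0.830
  outer loop
   vertex 3.2 2.3 2.0
   vertex 0.0 0.6 4.0
   vertex 4.4 4.8 1.4
  endloop
 endfacet
 facet normal -0.129 -0.172 -0.977
  outer loop
   vertex 3.2 2.3 2.0
   vertex 4.4 4.8 1.4
   vertex 4.8 2.8 1.7
  endloop
 endfacet
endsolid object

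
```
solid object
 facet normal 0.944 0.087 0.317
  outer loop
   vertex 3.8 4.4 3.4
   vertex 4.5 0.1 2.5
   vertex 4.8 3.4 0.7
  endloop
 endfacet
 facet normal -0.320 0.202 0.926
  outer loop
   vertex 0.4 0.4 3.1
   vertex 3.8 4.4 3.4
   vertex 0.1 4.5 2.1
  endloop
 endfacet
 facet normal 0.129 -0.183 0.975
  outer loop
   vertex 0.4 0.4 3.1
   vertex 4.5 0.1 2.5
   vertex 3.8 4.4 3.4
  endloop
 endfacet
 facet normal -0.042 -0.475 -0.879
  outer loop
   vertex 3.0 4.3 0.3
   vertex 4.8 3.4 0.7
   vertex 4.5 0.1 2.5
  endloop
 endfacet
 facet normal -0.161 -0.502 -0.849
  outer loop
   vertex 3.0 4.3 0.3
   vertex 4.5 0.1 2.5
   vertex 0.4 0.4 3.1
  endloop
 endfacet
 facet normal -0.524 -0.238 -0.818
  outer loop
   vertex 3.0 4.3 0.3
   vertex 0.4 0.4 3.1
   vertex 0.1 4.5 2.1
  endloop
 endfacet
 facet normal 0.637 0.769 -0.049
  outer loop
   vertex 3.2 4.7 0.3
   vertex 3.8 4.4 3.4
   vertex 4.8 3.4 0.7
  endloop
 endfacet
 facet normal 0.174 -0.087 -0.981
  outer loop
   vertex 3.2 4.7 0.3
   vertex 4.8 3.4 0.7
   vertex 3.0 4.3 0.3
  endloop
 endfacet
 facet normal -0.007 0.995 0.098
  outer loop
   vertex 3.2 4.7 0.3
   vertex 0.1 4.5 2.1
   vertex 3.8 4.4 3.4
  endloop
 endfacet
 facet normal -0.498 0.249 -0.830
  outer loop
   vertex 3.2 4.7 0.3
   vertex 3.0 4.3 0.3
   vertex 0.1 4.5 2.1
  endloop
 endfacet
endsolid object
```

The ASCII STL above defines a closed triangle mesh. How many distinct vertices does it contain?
7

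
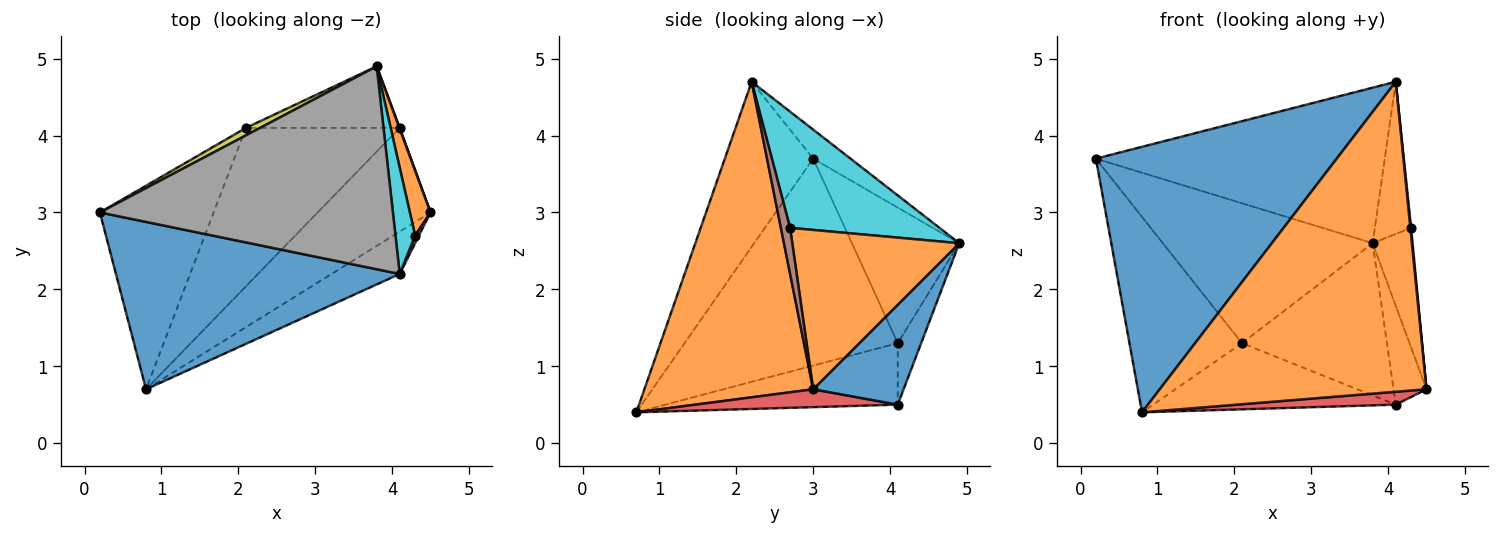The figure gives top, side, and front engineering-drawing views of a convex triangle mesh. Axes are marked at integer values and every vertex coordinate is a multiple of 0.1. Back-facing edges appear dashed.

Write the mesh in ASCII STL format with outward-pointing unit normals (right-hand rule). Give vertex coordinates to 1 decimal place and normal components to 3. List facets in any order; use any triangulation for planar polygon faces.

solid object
 facet normal -0.296 -0.808 0.509
  outer loop
   vertex 4.1 2.2 4.7
   vertex 0.2 3.0 3.7
   vertex 0.8 0.7 0.4
  endloop
 endfacet
 facet normal 0.531 -0.839 -0.115
  outer loop
   vertex 4.1 2.2 4.7
   vertex 0.8 0.7 0.4
   vertex 4.5 3.0 0.7
  endloop
 endfacet
 facet normal -0.795 0.420 -0.437
  outer loop
   vertex 2.1 4.1 1.3
   vertex 0.8 0.7 0.4
   vertex 0.2 3.0 3.7
  endloop
 endfacet
 facet normal 0.155 -0.122 -0.980
  outer loop
   vertex 4.1 4.1 0.5
   vertex 4.5 3.0 0.7
   vertex 0.8 0.7 0.4
  endloop
 endfacet
 facet normal -0.346 0.362 -0.866
  outer loop
   vertex 4.1 4.1 0.5
   vertex 0.8 0.7 0.4
   vertex 2.1 4.1 1.3
  endloop
 endfacet
 facet normal 0.993 -0.083 0.083
  outer loop
   vertex 4.3 2.7 2.8
   vertex 4.1 2.2 4.7
   vertex 4.5 3.0 0.7
  endloop
 endfacet
 facet normal -0.148 0.917 -0.370
  outer loop
   vertex 3.8 4.9 2.6
   vertex 4.1 4.1 0.5
   vertex 2.1 4.1 1.3
  endloop
 endfacet
 facet normal -0.078 0.607 0.791
  outer loop
   vertex 3.8 4.9 2.6
   vertex 0.2 3.0 3.7
   vertex 4.1 2.2 4.7
  endloop
 endfacet
 facet normal -0.455 0.889 0.048
  outer loop
   vertex 3.8 4.9 2.6
   vertex 2.1 4.1 1.3
   vertex 0.2 3.0 3.7
  endloop
 endfacet
 facet normal 0.959 0.233 0.162
  outer loop
   vertex 3.8 4.9 2.6
   vertex 4.1 2.2 4.7
   vertex 4.3 2.7 2.8
  endloop
 endfacet
 facet normal 0.940 0.342 0.004
  outer loop
   vertex 3.8 4.9 2.6
   vertex 4.5 3.0 0.7
   vertex 4.1 4.1 0.5
  endloop
 endfacet
 facet normal 0.965 0.231 0.125
  outer loop
   vertex 3.8 4.9 2.6
   vertex 4.3 2.7 2.8
   vertex 4.5 3.0 0.7
  endloop
 endfacet
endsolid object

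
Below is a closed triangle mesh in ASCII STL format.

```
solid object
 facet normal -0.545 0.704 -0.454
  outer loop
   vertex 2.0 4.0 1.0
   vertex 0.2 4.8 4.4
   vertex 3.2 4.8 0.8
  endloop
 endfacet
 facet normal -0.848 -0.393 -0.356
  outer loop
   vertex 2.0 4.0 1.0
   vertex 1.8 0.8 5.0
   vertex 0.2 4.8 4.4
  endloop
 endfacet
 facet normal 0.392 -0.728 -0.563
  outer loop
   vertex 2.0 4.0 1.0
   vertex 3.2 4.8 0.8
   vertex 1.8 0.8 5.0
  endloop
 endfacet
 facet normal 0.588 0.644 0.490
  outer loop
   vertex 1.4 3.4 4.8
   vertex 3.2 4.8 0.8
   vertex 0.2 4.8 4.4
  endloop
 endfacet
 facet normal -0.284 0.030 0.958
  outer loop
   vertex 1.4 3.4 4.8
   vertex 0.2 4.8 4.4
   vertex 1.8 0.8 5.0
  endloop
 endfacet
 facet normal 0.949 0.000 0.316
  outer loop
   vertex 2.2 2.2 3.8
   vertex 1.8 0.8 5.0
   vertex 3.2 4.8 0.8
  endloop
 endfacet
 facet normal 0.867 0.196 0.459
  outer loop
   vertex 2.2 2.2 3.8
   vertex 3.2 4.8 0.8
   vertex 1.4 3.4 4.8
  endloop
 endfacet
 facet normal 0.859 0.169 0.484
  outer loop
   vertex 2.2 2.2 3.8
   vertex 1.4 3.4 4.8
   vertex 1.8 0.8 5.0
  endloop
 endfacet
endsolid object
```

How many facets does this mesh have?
8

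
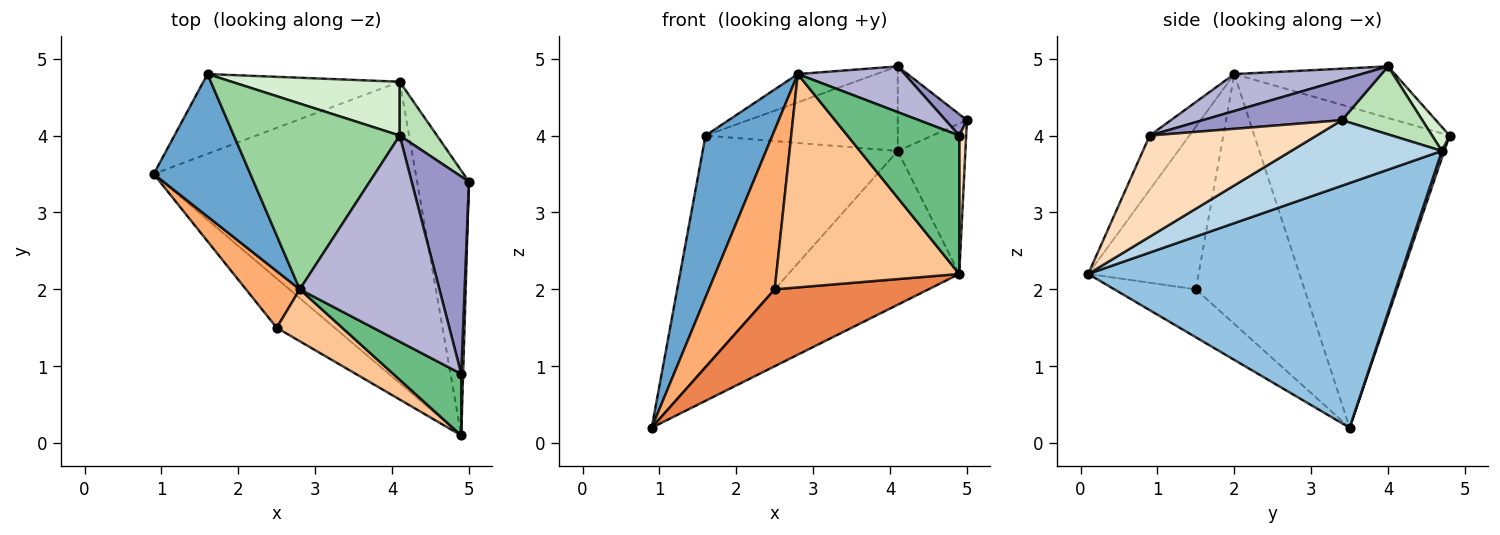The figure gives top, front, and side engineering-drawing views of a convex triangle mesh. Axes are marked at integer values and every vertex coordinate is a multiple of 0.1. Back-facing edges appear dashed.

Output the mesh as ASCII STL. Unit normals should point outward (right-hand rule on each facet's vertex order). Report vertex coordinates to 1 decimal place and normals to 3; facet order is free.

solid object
 facet normal -0.910 -0.312 0.274
  outer loop
   vertex 2.8 2.0 4.8
   vertex 1.6 4.8 4.0
   vertex 0.9 3.5 0.2
  endloop
 endfacet
 facet normal 0.639 0.349 -0.685
  outer loop
   vertex 4.1 4.7 3.8
   vertex 4.9 0.1 2.2
   vertex 0.9 3.5 0.2
  endloop
 endfacet
 facet normal 0.740 0.332 -0.585
  outer loop
   vertex 4.1 4.7 3.8
   vertex 5.0 3.4 4.2
   vertex 4.9 0.1 2.2
  endloop
 endfacet
 facet normal 0.012 0.945 -0.326
  outer loop
   vertex 4.1 4.7 3.8
   vertex 0.9 3.5 0.2
   vertex 1.6 4.8 4.0
  endloop
 endfacet
 facet normal -0.408 -0.769 -0.492
  outer loop
   vertex 2.5 1.5 2.0
   vertex 0.9 3.5 0.2
   vertex 4.9 0.1 2.2
  endloop
 endfacet
 facet normal -0.841 -0.510 0.181
  outer loop
   vertex 2.5 1.5 2.0
   vertex 2.8 2.0 4.8
   vertex 0.9 3.5 0.2
  endloop
 endfacet
 facet normal -0.506 -0.838 0.204
  outer loop
   vertex 2.5 1.5 2.0
   vertex 4.9 0.1 2.2
   vertex 2.8 2.0 4.8
  endloop
 endfacet
 facet normal 0.999 -0.041 0.018
  outer loop
   vertex 4.9 0.9 4.0
   vertex 4.9 0.1 2.2
   vertex 5.0 3.4 4.2
  endloop
 endfacet
 facet normal -0.308 -0.869 0.386
  outer loop
   vertex 4.9 0.9 4.0
   vertex 2.8 2.0 4.8
   vertex 4.9 0.1 2.2
  endloop
 endfacet
 facet normal -0.294 0.144 0.945
  outer loop
   vertex 4.1 4.0 4.9
   vertex 1.6 4.8 4.0
   vertex 2.8 2.0 4.8
  endloop
 endfacet
 facet normal 0.700 0.603 0.383
  outer loop
   vertex 4.1 4.0 4.9
   vertex 5.0 3.4 4.2
   vertex 4.1 4.7 3.8
  endloop
 endfacet
 facet normal 0.076 0.841 0.535
  outer loop
   vertex 4.1 4.0 4.9
   vertex 4.1 4.7 3.8
   vertex 1.6 4.8 4.0
  endloop
 endfacet
 facet normal 0.574 -0.088 0.814
  outer loop
   vertex 4.1 4.0 4.9
   vertex 4.9 0.9 4.0
   vertex 5.0 3.4 4.2
  endloop
 endfacet
 facet normal 0.250 -0.210 0.945
  outer loop
   vertex 4.1 4.0 4.9
   vertex 2.8 2.0 4.8
   vertex 4.9 0.9 4.0
  endloop
 endfacet
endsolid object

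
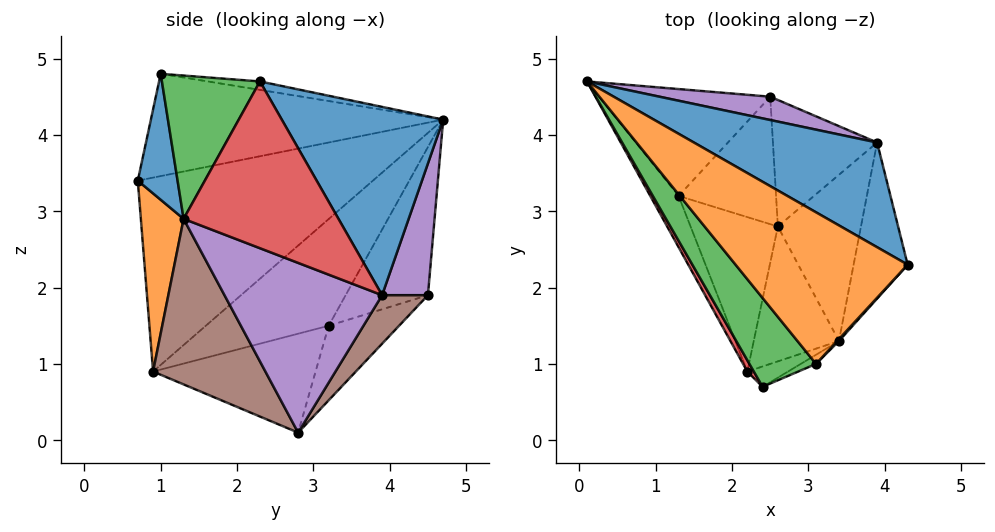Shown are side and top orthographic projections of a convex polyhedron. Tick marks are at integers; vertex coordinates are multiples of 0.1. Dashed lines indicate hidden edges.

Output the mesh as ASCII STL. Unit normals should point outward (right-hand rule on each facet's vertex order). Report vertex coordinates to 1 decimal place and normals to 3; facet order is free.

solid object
 facet normal 0.417 0.814 0.405
  outer loop
   vertex 3.9 3.9 1.9
   vertex 0.1 4.7 4.2
   vertex 4.3 2.3 4.7
  endloop
 endfacet
 facet normal -0.049 0.121 0.991
  outer loop
   vertex 3.1 1.0 4.8
   vertex 4.3 2.3 4.7
   vertex 0.1 4.7 4.2
  endloop
 endfacet
 facet normal -0.721 -0.509 0.470
  outer loop
   vertex 3.1 1.0 4.8
   vertex 0.1 4.7 4.2
   vertex 2.4 0.7 3.4
  endloop
 endfacet
 facet normal -0.864 -0.503 0.029
  outer loop
   vertex 2.2 0.9 0.9
   vertex 2.4 0.7 3.4
   vertex 0.1 4.7 4.2
  endloop
 endfacet
 facet normal 0.374 0.873 0.314
  outer loop
   vertex 2.5 4.5 1.9
   vertex 0.1 4.7 4.2
   vertex 3.9 3.9 1.9
  endloop
 endfacet
 facet normal 0.301 0.702 -0.646
  outer loop
   vertex 2.5 4.5 1.9
   vertex 3.9 3.9 1.9
   vertex 2.6 2.8 0.1
  endloop
 endfacet
 facet normal -0.923 -0.297 -0.245
  outer loop
   vertex 1.3 3.2 1.5
   vertex 2.2 0.9 0.9
   vertex 0.1 4.7 4.2
  endloop
 endfacet
 facet normal -0.744 -0.120 -0.657
  outer loop
   vertex 1.3 3.2 1.5
   vertex 2.6 2.8 0.1
   vertex 2.2 0.9 0.9
  endloop
 endfacet
 facet normal -0.502 0.642 -0.580
  outer loop
   vertex 1.3 3.2 1.5
   vertex 0.1 4.7 4.2
   vertex 2.5 4.5 1.9
  endloop
 endfacet
 facet normal -0.473 0.627 -0.619
  outer loop
   vertex 1.3 3.2 1.5
   vertex 2.5 4.5 1.9
   vertex 2.6 2.8 0.1
  endloop
 endfacet
 facet normal 0.492 -0.869 -0.060
  outer loop
   vertex 3.4 1.3 2.9
   vertex 3.1 1.0 4.8
   vertex 2.4 0.7 3.4
  endloop
 endfacet
 facet normal 0.471 -0.875 -0.108
  outer loop
   vertex 3.4 1.3 2.9
   vertex 2.4 0.7 3.4
   vertex 2.2 0.9 0.9
  endloop
 endfacet
 facet normal 0.735 -0.678 0.009
  outer loop
   vertex 3.4 1.3 2.9
   vertex 4.3 2.3 4.7
   vertex 3.1 1.0 4.8
  endloop
 endfacet
 facet normal 0.911 -0.289 -0.295
  outer loop
   vertex 3.4 1.3 2.9
   vertex 3.9 3.9 1.9
   vertex 4.3 2.3 4.7
  endloop
 endfacet
 facet normal 0.850 -0.323 -0.416
  outer loop
   vertex 3.4 1.3 2.9
   vertex 2.6 2.8 0.1
   vertex 3.9 3.9 1.9
  endloop
 endfacet
 facet normal 0.831 -0.355 -0.428
  outer loop
   vertex 3.4 1.3 2.9
   vertex 2.2 0.9 0.9
   vertex 2.6 2.8 0.1
  endloop
 endfacet
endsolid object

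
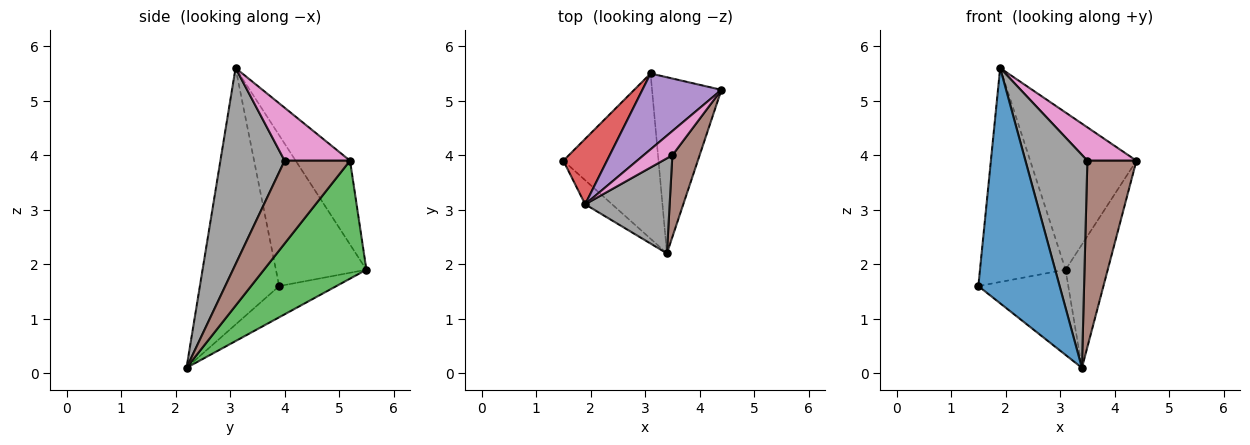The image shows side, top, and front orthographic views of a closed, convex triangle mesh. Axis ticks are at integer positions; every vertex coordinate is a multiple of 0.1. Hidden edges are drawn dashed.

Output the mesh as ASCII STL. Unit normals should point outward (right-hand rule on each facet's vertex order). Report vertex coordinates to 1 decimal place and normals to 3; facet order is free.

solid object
 facet normal -0.696 -0.714 -0.073
  outer loop
   vertex 1.9 3.1 5.6
   vertex 1.5 3.9 1.6
   vertex 3.4 2.2 0.1
  endloop
 endfacet
 facet normal -0.280 0.440 -0.853
  outer loop
   vertex 3.1 5.5 1.9
   vertex 3.4 2.2 0.1
   vertex 1.5 3.9 1.6
  endloop
 endfacet
 facet normal 0.812 0.334 -0.478
  outer loop
   vertex 3.1 5.5 1.9
   vertex 4.4 5.2 3.9
   vertex 3.4 2.2 0.1
  endloop
 endfacet
 facet normal -0.711 0.672 0.206
  outer loop
   vertex 3.1 5.5 1.9
   vertex 1.5 3.9 1.6
   vertex 1.9 3.1 5.6
  endloop
 endfacet
 facet normal -0.419 0.818 0.395
  outer loop
   vertex 3.1 5.5 1.9
   vertex 1.9 3.1 5.6
   vertex 4.4 5.2 3.9
  endloop
 endfacet
 facet normal 0.774 -0.580 0.254
  outer loop
   vertex 3.5 4.0 3.9
   vertex 3.4 2.2 0.1
   vertex 4.4 5.2 3.9
  endloop
 endfacet
 facet normal 0.734 -0.550 0.399
  outer loop
   vertex 3.5 4.0 3.9
   vertex 4.4 5.2 3.9
   vertex 1.9 3.1 5.6
  endloop
 endfacet
 facet normal 0.688 -0.663 0.296
  outer loop
   vertex 3.5 4.0 3.9
   vertex 1.9 3.1 5.6
   vertex 3.4 2.2 0.1
  endloop
 endfacet
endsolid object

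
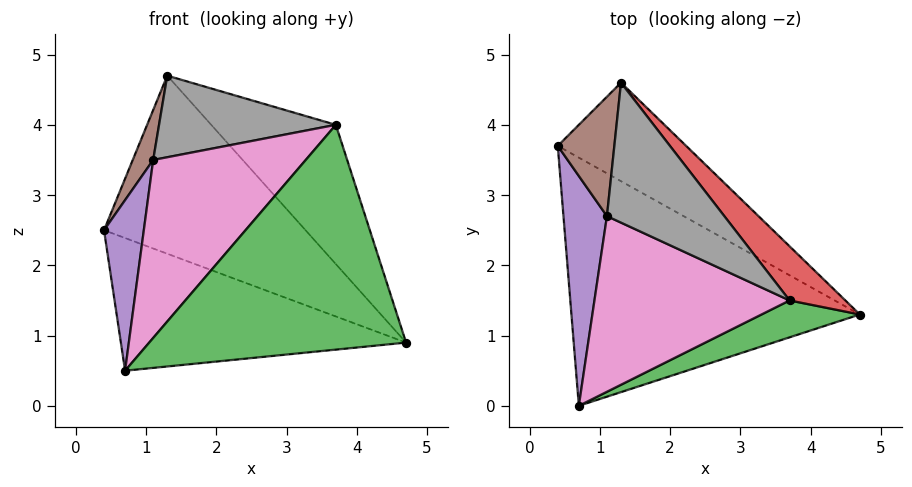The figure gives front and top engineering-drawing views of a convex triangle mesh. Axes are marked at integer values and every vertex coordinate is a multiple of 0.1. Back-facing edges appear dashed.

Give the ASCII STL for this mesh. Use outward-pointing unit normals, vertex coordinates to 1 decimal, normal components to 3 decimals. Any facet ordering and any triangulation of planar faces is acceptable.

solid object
 facet normal -0.065 0.470 -0.880
  outer loop
   vertex 0.7 0.0 0.5
   vertex 0.4 3.7 2.5
   vertex 4.7 1.3 0.9
  endloop
 endfacet
 facet normal 0.295 0.836 -0.463
  outer loop
   vertex 1.3 4.6 4.7
   vertex 4.7 1.3 0.9
   vertex 0.4 3.7 2.5
  endloop
 endfacet
 facet normal 0.291 -0.944 0.155
  outer loop
   vertex 3.7 1.5 4.0
   vertex 0.7 0.0 0.5
   vertex 4.7 1.3 0.9
  endloop
 endfacet
 facet normal 0.795 0.566 0.220
  outer loop
   vertex 3.7 1.5 4.0
   vertex 4.7 1.3 0.9
   vertex 1.3 4.6 4.7
  endloop
 endfacet
 facet normal -0.894 -0.267 0.359
  outer loop
   vertex 1.1 2.7 3.5
   vertex 0.4 3.7 2.5
   vertex 0.7 0.0 0.5
  endloop
 endfacet
 facet normal -0.882 -0.182 0.435
  outer loop
   vertex 1.1 2.7 3.5
   vertex 1.3 4.6 4.7
   vertex 0.4 3.7 2.5
  endloop
 endfacet
 facet normal -0.421 -0.646 0.637
  outer loop
   vertex 1.1 2.7 3.5
   vertex 0.7 0.0 0.5
   vertex 3.7 1.5 4.0
  endloop
 endfacet
 facet normal -0.370 -0.468 0.802
  outer loop
   vertex 1.1 2.7 3.5
   vertex 3.7 1.5 4.0
   vertex 1.3 4.6 4.7
  endloop
 endfacet
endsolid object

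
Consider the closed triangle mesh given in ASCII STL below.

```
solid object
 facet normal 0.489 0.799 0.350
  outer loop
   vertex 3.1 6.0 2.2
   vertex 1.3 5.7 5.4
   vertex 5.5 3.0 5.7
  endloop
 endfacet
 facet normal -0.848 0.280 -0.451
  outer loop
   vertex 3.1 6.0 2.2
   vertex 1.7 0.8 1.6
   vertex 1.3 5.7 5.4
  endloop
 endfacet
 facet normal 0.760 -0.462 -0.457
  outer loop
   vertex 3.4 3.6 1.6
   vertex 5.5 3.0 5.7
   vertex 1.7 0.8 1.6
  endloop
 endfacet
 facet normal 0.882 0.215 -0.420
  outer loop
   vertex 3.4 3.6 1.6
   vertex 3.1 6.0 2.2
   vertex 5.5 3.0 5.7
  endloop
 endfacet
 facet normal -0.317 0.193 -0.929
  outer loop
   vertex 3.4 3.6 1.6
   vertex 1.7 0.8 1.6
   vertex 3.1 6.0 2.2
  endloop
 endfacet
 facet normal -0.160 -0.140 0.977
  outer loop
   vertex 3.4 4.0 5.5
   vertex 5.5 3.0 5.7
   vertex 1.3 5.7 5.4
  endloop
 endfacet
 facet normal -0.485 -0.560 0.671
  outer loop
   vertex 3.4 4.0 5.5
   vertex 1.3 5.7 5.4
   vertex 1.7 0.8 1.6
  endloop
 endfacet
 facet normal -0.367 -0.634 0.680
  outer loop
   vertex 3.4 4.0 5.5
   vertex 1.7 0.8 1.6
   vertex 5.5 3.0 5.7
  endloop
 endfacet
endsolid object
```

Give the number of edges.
12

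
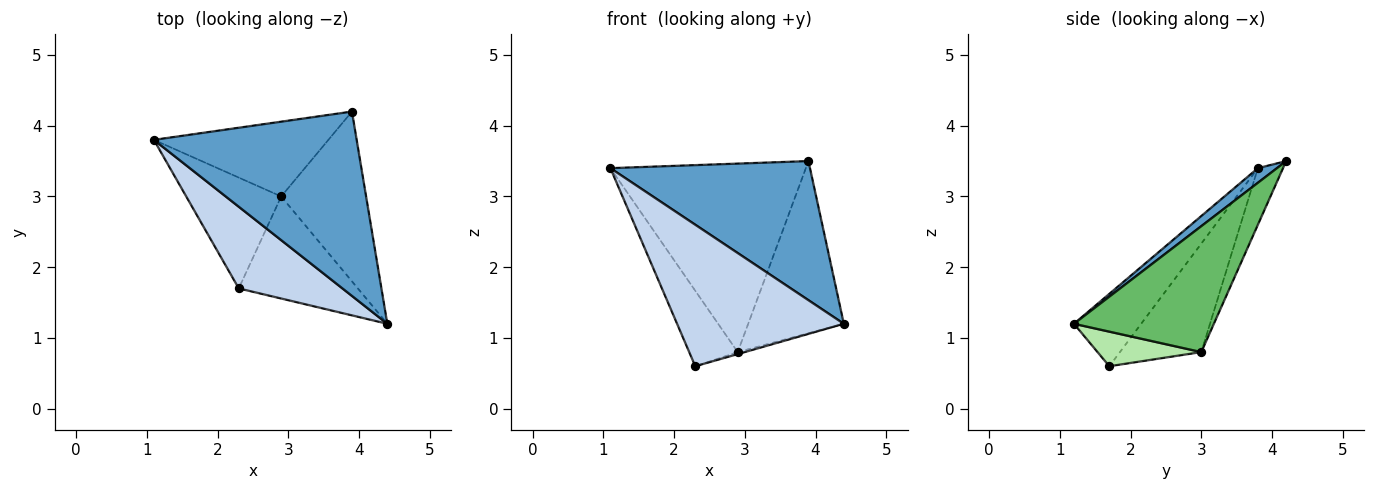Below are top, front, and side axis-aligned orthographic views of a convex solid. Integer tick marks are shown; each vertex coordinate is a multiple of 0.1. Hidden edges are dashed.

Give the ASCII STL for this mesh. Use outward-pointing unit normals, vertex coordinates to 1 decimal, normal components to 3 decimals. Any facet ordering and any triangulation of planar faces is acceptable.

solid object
 facet normal 0.057 -0.601 0.797
  outer loop
   vertex 3.9 4.2 3.5
   vertex 1.1 3.8 3.4
   vertex 4.4 1.2 1.2
  endloop
 endfacet
 facet normal -0.330 -0.818 0.472
  outer loop
   vertex 2.3 1.7 0.6
   vertex 4.4 1.2 1.2
   vertex 1.1 3.8 3.4
  endloop
 endfacet
 facet normal -0.119 0.923 -0.366
  outer loop
   vertex 2.9 3.0 0.8
   vertex 1.1 3.8 3.4
   vertex 3.9 4.2 3.5
  endloop
 endfacet
 facet normal -0.686 0.409 -0.601
  outer loop
   vertex 2.9 3.0 0.8
   vertex 2.3 1.7 0.6
   vertex 1.1 3.8 3.4
  endloop
 endfacet
 facet normal 0.721 0.493 -0.486
  outer loop
   vertex 2.9 3.0 0.8
   vertex 3.9 4.2 3.5
   vertex 4.4 1.2 1.2
  endloop
 endfacet
 facet normal 0.279 0.019 -0.960
  outer loop
   vertex 2.9 3.0 0.8
   vertex 4.4 1.2 1.2
   vertex 2.3 1.7 0.6
  endloop
 endfacet
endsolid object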